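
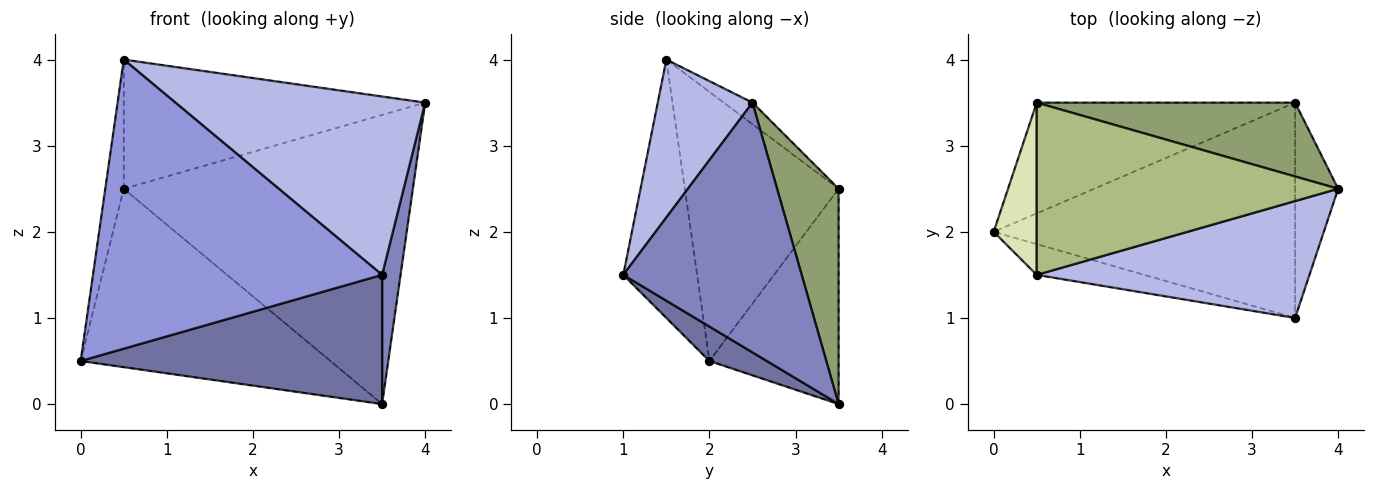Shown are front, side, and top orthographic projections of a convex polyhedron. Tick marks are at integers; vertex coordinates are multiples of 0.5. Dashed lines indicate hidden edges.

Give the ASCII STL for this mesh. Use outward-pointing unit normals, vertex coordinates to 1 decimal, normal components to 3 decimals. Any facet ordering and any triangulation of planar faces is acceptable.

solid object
 facet normal 0.098 -0.512 -0.853
  outer loop
   vertex 3.5 3.5 0.0
   vertex 3.5 1.0 1.5
   vertex 0.0 2.0 0.5
  endloop
 endfacet
 facet normal 0.980 -0.101 -0.169
  outer loop
   vertex 3.5 3.5 0.0
   vertex 4.0 2.5 3.5
   vertex 3.5 1.0 1.5
  endloop
 endfacet
 facet normal -0.246 -0.964 -0.103
  outer loop
   vertex 0.5 1.5 4.0
   vertex 0.0 2.0 0.5
   vertex 3.5 1.0 1.5
  endloop
 endfacet
 facet normal 0.302 -0.797 0.522
  outer loop
   vertex 0.5 1.5 4.0
   vertex 3.5 1.0 1.5
   vertex 4.0 2.5 3.5
  endloop
 endfacet
 facet normal 0.202 0.949 0.242
  outer loop
   vertex 0.5 3.5 2.5
   vertex 4.0 2.5 3.5
   vertex 3.5 3.5 0.0
  endloop
 endfacet
 facet normal -0.057 0.599 0.799
  outer loop
   vertex 0.5 3.5 2.5
   vertex 0.5 1.5 4.0
   vertex 4.0 2.5 3.5
  endloop
 endfacet
 facet normal -0.402 0.778 -0.483
  outer loop
   vertex 0.5 3.5 2.5
   vertex 3.5 3.5 0.0
   vertex 0.0 2.0 0.5
  endloop
 endfacet
 facet normal -0.981 0.118 0.157
  outer loop
   vertex 0.5 3.5 2.5
   vertex 0.0 2.0 0.5
   vertex 0.5 1.5 4.0
  endloop
 endfacet
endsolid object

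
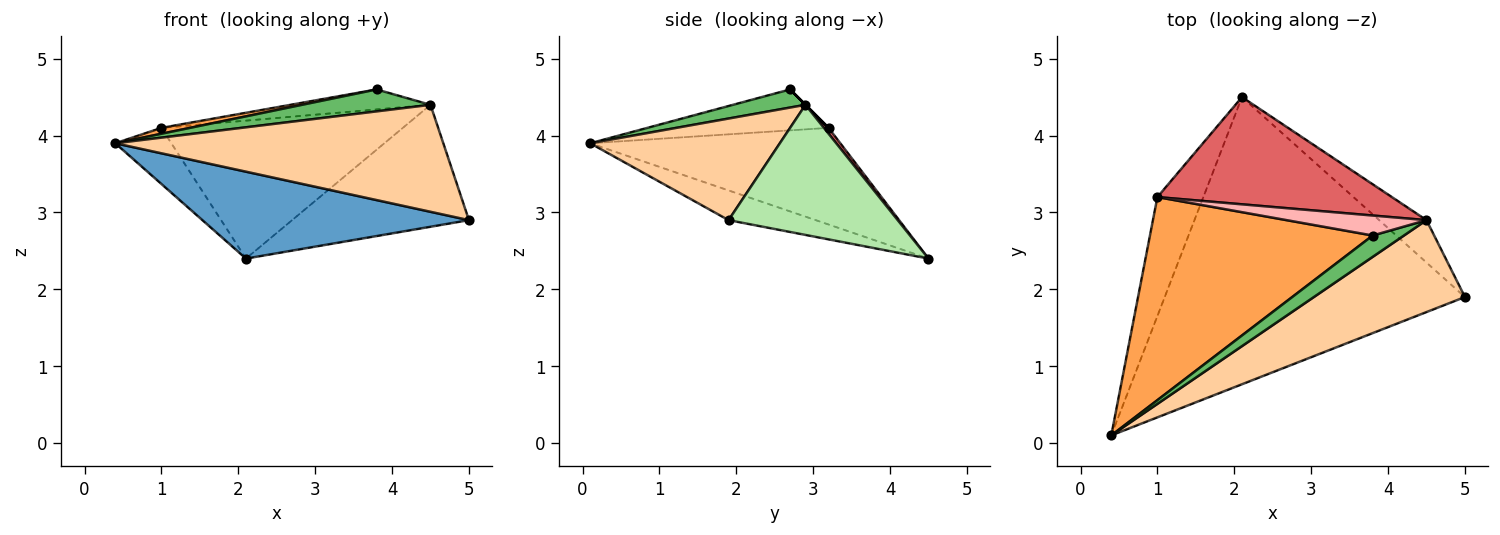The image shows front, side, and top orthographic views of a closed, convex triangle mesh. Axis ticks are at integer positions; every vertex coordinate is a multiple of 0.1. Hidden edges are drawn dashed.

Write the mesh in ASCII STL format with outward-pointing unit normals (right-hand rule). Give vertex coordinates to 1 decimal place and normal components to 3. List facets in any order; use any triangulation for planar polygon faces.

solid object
 facet normal -0.094 -0.288 -0.953
  outer loop
   vertex 2.1 4.5 2.4
   vertex 5.0 1.9 2.9
   vertex 0.4 0.1 3.9
  endloop
 endfacet
 facet normal -0.885 0.198 -0.421
  outer loop
   vertex 1.0 3.2 4.1
   vertex 2.1 4.5 2.4
   vertex 0.4 0.1 3.9
  endloop
 endfacet
 facet normal -0.181 -0.028 0.983
  outer loop
   vertex 1.0 3.2 4.1
   vertex 0.4 0.1 3.9
   vertex 3.8 2.7 4.6
  endloop
 endfacet
 facet normal 0.402 -0.695 0.597
  outer loop
   vertex 4.5 2.9 4.4
   vertex 0.4 0.1 3.9
   vertex 5.0 1.9 2.9
  endloop
 endfacet
 facet normal 0.375 -0.664 0.647
  outer loop
   vertex 4.5 2.9 4.4
   vertex 3.8 2.7 4.6
   vertex 0.4 0.1 3.9
  endloop
 endfacet
 facet normal 0.670 0.701 -0.244
  outer loop
   vertex 4.5 2.9 4.4
   vertex 5.0 1.9 2.9
   vertex 2.1 4.5 2.4
  endloop
 endfacet
 facet normal 0.015 0.790 0.614
  outer loop
   vertex 4.5 2.9 4.4
   vertex 2.1 4.5 2.4
   vertex 1.0 3.2 4.1
  endloop
 endfacet
 facet normal 0.000 0.707 0.707
  outer loop
   vertex 4.5 2.9 4.4
   vertex 1.0 3.2 4.1
   vertex 3.8 2.7 4.6
  endloop
 endfacet
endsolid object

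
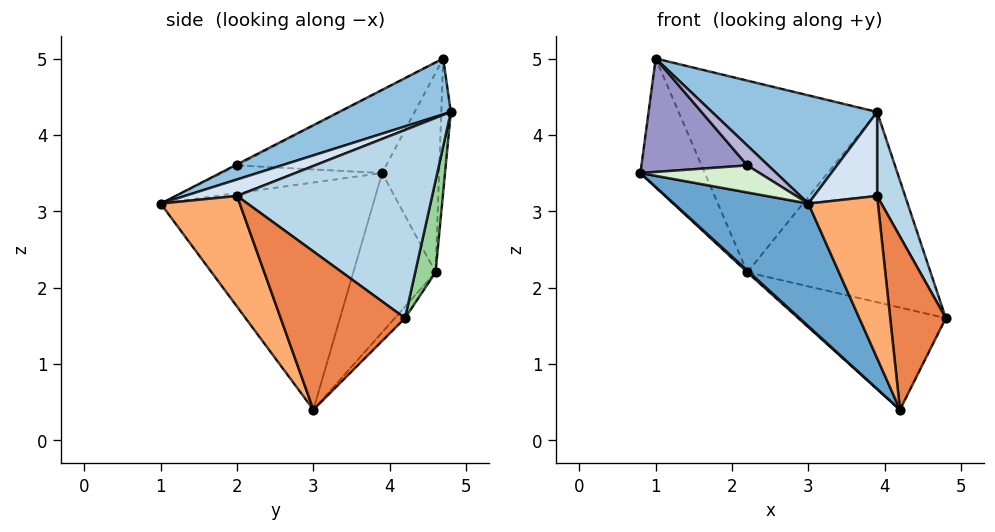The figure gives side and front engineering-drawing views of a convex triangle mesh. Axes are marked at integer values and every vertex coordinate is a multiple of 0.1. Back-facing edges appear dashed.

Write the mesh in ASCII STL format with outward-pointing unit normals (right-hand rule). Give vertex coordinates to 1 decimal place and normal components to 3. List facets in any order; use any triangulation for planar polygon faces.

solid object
 facet normal -0.669 -0.423 -0.611
  outer loop
   vertex 4.2 3.0 0.4
   vertex 3.0 1.0 3.1
   vertex 0.8 3.9 3.5
  endloop
 endfacet
 facet normal 0.232 -0.342 0.911
  outer loop
   vertex 1.0 4.7 5.0
   vertex 3.0 1.0 3.1
   vertex 3.9 4.8 4.3
  endloop
 endfacet
 facet normal 0.931 -0.134 0.340
  outer loop
   vertex 3.9 2.0 3.2
   vertex 4.8 4.2 1.6
   vertex 3.9 4.8 4.3
  endloop
 endfacet
 facet normal 0.290 -0.350 0.891
  outer loop
   vertex 3.9 2.0 3.2
   vertex 3.9 4.8 4.3
   vertex 3.0 1.0 3.1
  endloop
 endfacet
 facet normal 0.912 -0.408 -0.048
  outer loop
   vertex 3.9 2.0 3.2
   vertex 4.2 3.0 0.4
   vertex 4.8 4.2 1.6
  endloop
 endfacet
 facet normal 0.742 -0.653 -0.154
  outer loop
   vertex 3.9 2.0 3.2
   vertex 3.0 1.0 3.1
   vertex 4.2 3.0 0.4
  endloop
 endfacet
 facet normal -0.676 -0.016 -0.737
  outer loop
   vertex 2.2 4.6 2.2
   vertex 4.2 3.0 0.4
   vertex 0.8 3.9 3.5
  endloop
 endfacet
 facet normal -0.050 0.719 -0.694
  outer loop
   vertex 2.2 4.6 2.2
   vertex 4.8 4.2 1.6
   vertex 4.2 3.0 0.4
  endloop
 endfacet
 facet normal -0.633 0.715 -0.297
  outer loop
   vertex 2.2 4.6 2.2
   vertex 0.8 3.9 3.5
   vertex 1.0 4.7 5.0
  endloop
 endfacet
 facet normal 0.109 0.977 -0.181
  outer loop
   vertex 2.2 4.6 2.2
   vertex 3.9 4.8 4.3
   vertex 4.8 4.2 1.6
  endloop
 endfacet
 facet normal -0.048 0.997 -0.056
  outer loop
   vertex 2.2 4.6 2.2
   vertex 1.0 4.7 5.0
   vertex 3.9 4.8 4.3
  endloop
 endfacet
 facet normal -0.799 -0.594 -0.091
  outer loop
   vertex 2.2 2.0 3.6
   vertex 0.8 3.9 3.5
   vertex 3.0 1.0 3.1
  endloop
 endfacet
 facet normal -0.752 -0.534 0.385
  outer loop
   vertex 2.2 2.0 3.6
   vertex 1.0 4.7 5.0
   vertex 0.8 3.9 3.5
  endloop
 endfacet
 facet normal -0.046 -0.476 0.878
  outer loop
   vertex 2.2 2.0 3.6
   vertex 3.0 1.0 3.1
   vertex 1.0 4.7 5.0
  endloop
 endfacet
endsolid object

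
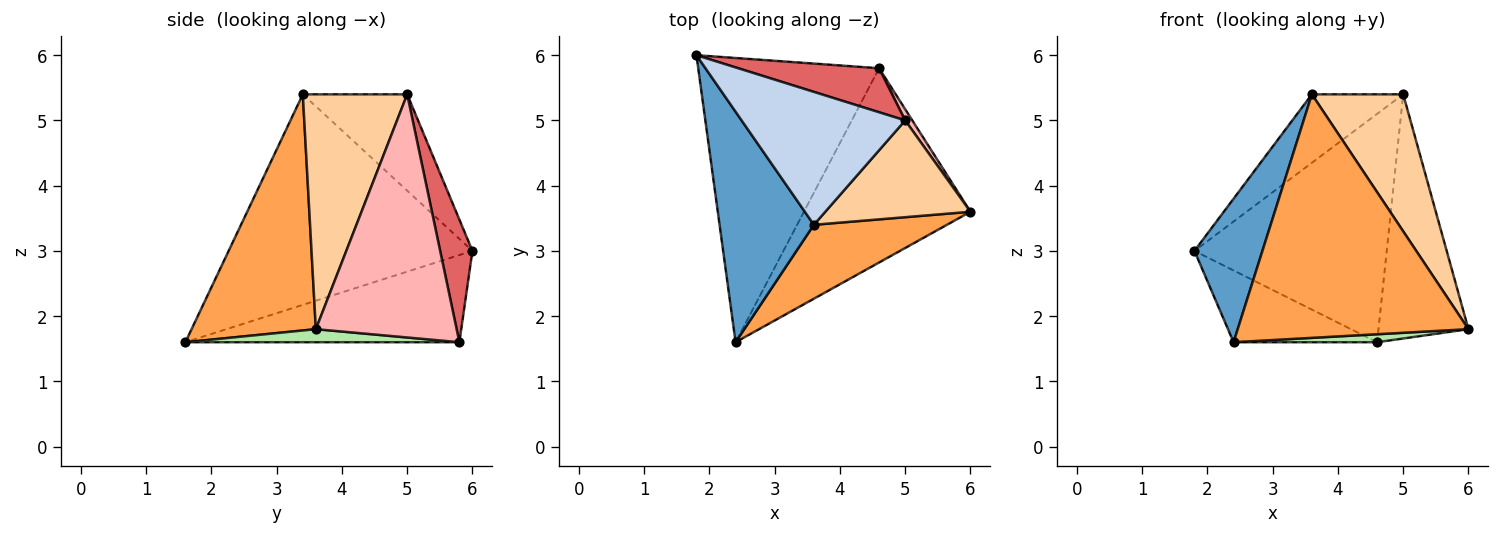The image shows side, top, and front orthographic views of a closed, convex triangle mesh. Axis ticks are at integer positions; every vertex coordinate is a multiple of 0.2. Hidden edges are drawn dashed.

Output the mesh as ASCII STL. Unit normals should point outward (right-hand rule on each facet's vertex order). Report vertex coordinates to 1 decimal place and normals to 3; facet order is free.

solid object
 facet normal -0.884 -0.247 0.396
  outer loop
   vertex 3.6 3.4 5.4
   vertex 1.8 6.0 3.0
   vertex 2.4 1.6 1.6
  endloop
 endfacet
 facet normal -0.464 0.406 0.788
  outer loop
   vertex 3.6 3.4 5.4
   vertex 5.0 5.0 5.4
   vertex 1.8 6.0 3.0
  endloop
 endfacet
 facet normal 0.458 -0.851 0.258
  outer loop
   vertex 3.6 3.4 5.4
   vertex 2.4 1.6 1.6
   vertex 6.0 3.6 1.8
  endloop
 endfacet
 facet normal 0.682 -0.597 0.422
  outer loop
   vertex 3.6 3.4 5.4
   vertex 6.0 3.6 1.8
   vertex 5.0 5.0 5.4
  endloop
 endfacet
 facet normal -0.423 0.222 -0.878
  outer loop
   vertex 4.6 5.8 1.6
   vertex 2.4 1.6 1.6
   vertex 1.8 6.0 3.0
  endloop
 endfacet
 facet normal 0.078 -0.041 -0.996
  outer loop
   vertex 4.6 5.8 1.6
   vertex 6.0 3.6 1.8
   vertex 2.4 1.6 1.6
  endloop
 endfacet
 facet normal 0.163 0.969 0.187
  outer loop
   vertex 4.6 5.8 1.6
   vertex 1.8 6.0 3.0
   vertex 5.0 5.0 5.4
  endloop
 endfacet
 facet normal 0.842 0.538 0.025
  outer loop
   vertex 4.6 5.8 1.6
   vertex 5.0 5.0 5.4
   vertex 6.0 3.6 1.8
  endloop
 endfacet
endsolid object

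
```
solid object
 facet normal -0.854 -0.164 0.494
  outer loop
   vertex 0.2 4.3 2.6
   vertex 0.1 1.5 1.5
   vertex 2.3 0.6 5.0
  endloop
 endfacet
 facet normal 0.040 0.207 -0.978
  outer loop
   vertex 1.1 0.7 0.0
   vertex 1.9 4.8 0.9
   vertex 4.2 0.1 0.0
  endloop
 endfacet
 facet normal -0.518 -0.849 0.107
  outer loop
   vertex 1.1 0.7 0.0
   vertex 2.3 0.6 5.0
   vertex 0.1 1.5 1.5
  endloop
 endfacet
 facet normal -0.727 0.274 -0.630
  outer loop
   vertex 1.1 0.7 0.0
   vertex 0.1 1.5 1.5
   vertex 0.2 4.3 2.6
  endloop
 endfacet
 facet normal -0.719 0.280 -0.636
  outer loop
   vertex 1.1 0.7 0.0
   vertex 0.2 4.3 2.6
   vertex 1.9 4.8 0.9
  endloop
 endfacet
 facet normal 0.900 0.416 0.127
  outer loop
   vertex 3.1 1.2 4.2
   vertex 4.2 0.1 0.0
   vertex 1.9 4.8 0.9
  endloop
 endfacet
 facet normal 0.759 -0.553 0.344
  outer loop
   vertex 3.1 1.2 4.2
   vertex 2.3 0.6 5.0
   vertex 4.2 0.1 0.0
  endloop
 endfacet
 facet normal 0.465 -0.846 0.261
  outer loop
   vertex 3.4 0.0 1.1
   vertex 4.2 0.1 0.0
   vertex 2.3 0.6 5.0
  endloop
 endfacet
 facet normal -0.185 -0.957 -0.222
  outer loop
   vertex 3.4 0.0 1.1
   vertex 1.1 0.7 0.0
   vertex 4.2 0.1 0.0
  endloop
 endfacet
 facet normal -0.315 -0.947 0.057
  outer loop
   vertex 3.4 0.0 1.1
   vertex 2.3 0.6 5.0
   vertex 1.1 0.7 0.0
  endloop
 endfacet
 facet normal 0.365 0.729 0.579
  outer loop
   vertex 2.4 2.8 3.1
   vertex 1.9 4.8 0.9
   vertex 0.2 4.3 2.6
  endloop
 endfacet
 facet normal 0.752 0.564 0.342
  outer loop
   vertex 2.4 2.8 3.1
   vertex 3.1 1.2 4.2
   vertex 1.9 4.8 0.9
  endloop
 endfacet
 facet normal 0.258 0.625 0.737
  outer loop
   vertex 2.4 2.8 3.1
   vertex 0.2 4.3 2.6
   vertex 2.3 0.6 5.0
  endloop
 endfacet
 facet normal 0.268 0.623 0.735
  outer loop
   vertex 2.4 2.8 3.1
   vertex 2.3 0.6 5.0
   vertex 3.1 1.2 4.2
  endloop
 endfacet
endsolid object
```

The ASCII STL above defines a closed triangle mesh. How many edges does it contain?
21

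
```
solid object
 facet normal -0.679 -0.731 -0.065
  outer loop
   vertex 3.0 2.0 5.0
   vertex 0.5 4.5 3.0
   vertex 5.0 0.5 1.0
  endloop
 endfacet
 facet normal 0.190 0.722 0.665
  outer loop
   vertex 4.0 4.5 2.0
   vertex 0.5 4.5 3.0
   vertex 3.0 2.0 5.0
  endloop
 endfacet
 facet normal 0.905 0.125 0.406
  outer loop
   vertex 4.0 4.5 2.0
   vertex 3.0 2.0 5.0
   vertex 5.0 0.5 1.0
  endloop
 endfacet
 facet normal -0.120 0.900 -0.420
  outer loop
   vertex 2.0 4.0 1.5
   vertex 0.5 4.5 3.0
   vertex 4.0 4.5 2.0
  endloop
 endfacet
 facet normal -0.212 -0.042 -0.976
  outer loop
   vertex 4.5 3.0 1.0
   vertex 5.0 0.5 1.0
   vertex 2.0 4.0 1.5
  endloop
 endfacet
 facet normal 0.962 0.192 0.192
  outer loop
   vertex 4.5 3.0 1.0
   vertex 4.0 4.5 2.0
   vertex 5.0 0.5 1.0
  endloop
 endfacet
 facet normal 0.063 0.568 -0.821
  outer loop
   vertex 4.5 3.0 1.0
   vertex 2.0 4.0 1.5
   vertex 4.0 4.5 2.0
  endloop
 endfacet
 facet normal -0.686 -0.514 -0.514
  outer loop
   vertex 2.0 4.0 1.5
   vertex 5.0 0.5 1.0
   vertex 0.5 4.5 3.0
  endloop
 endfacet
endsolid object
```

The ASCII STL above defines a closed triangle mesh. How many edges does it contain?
12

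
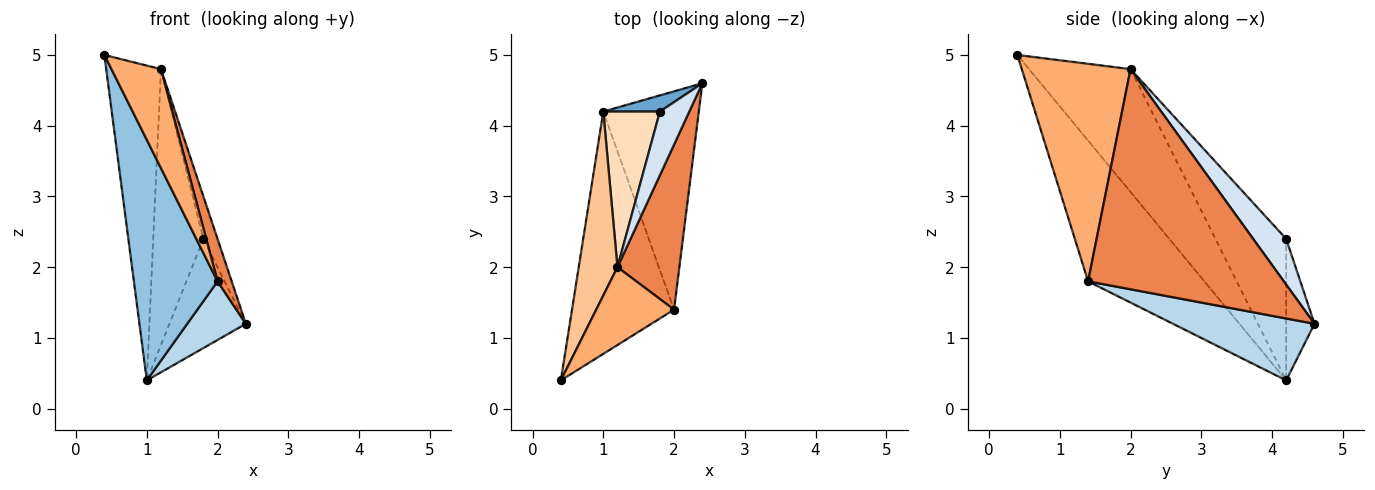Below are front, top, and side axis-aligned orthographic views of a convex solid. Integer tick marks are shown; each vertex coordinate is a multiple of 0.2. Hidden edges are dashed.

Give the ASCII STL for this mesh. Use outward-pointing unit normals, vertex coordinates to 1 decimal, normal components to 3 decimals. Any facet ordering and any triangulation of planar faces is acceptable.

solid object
 facet normal -0.344 0.929 0.138
  outer loop
   vertex 1.8 4.2 2.4
   vertex 2.4 4.6 1.2
   vertex 1.0 4.2 0.4
  endloop
 endfacet
 facet normal -0.700 -0.503 -0.507
  outer loop
   vertex 2.0 1.4 1.8
   vertex 0.4 0.4 5.0
   vertex 1.0 4.2 0.4
  endloop
 endfacet
 facet normal 0.531 -0.220 -0.819
  outer loop
   vertex 2.0 1.4 1.8
   vertex 1.0 4.2 0.4
   vertex 2.4 4.6 1.2
  endloop
 endfacet
 facet normal 0.791 0.339 0.509
  outer loop
   vertex 1.2 2.0 4.8
   vertex 2.4 4.6 1.2
   vertex 1.8 4.2 2.4
  endloop
 endfacet
 facet normal 0.960 -0.069 0.270
  outer loop
   vertex 1.2 2.0 4.8
   vertex 2.0 1.4 1.8
   vertex 2.4 4.6 1.2
  endloop
 endfacet
 facet normal 0.865 -0.394 0.310
  outer loop
   vertex 1.2 2.0 4.8
   vertex 0.4 0.4 5.0
   vertex 2.0 1.4 1.8
  endloop
 endfacet
 facet normal -0.848 0.457 0.267
  outer loop
   vertex 1.2 2.0 4.8
   vertex 1.0 4.2 0.4
   vertex 0.4 0.4 5.0
  endloop
 endfacet
 facet normal -0.775 0.550 0.310
  outer loop
   vertex 1.2 2.0 4.8
   vertex 1.8 4.2 2.4
   vertex 1.0 4.2 0.4
  endloop
 endfacet
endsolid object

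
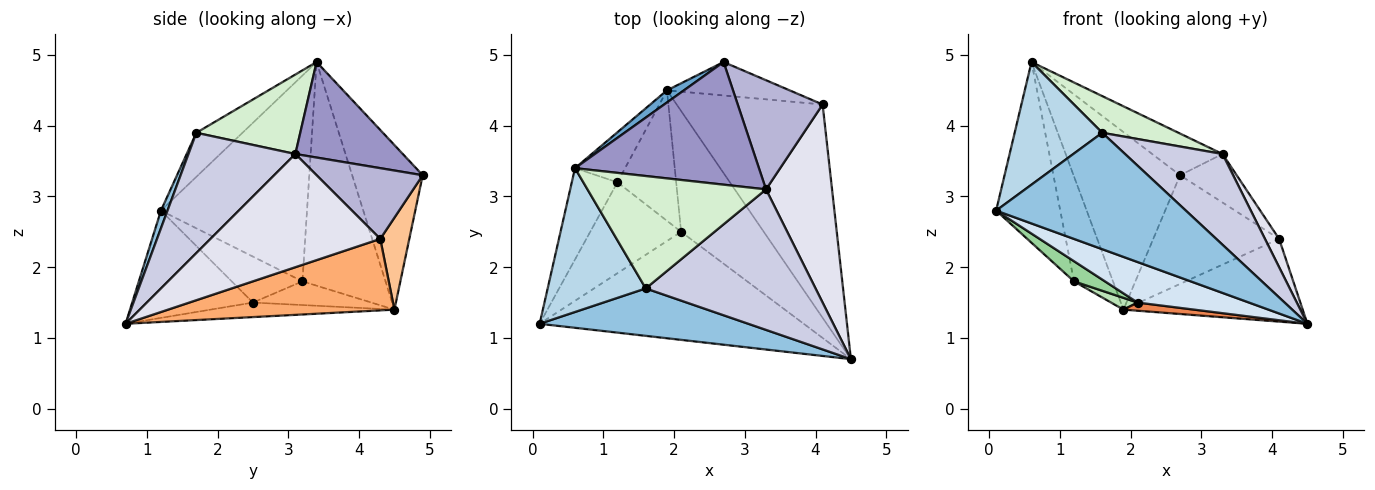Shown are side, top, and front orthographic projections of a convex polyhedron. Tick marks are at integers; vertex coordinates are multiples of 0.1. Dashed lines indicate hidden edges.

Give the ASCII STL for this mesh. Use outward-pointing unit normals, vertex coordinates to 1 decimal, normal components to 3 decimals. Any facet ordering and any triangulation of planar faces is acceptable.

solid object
 facet normal -0.551 0.832 0.057
  outer loop
   vertex 1.9 4.5 1.4
   vertex 0.6 3.4 4.9
   vertex 2.7 4.9 3.3
  endloop
 endfacet
 facet normal 0.032 -0.926 0.377
  outer loop
   vertex 1.6 1.7 3.9
   vertex 0.1 1.2 2.8
   vertex 4.5 0.7 1.2
  endloop
 endfacet
 facet normal -0.323 -0.614 0.720
  outer loop
   vertex 1.6 1.7 3.9
   vertex 0.6 3.4 4.9
   vertex 0.1 1.2 2.8
  endloop
 endfacet
 facet normal -0.356 -0.328 -0.875
  outer loop
   vertex 2.1 2.5 1.5
   vertex 4.5 0.7 1.2
   vertex 0.1 1.2 2.8
  endloop
 endfacet
 facet normal -0.173 -0.066 -0.983
  outer loop
   vertex 2.1 2.5 1.5
   vertex 1.9 4.5 1.4
   vertex 4.5 0.7 1.2
  endloop
 endfacet
 facet normal 0.415 0.329 -0.848
  outer loop
   vertex 4.1 4.3 2.4
   vertex 4.5 0.7 1.2
   vertex 1.9 4.5 1.4
  endloop
 endfacet
 facet normal 0.215 0.933 -0.287
  outer loop
   vertex 4.1 4.3 2.4
   vertex 1.9 4.5 1.4
   vertex 2.7 4.9 3.3
  endloop
 endfacet
 facet normal -0.897 0.394 -0.199
  outer loop
   vertex 1.2 3.2 1.8
   vertex 0.1 1.2 2.8
   vertex 0.6 3.4 4.9
  endloop
 endfacet
 facet normal -0.887 0.417 -0.199
  outer loop
   vertex 1.2 3.2 1.8
   vertex 0.6 3.4 4.9
   vertex 1.9 4.5 1.4
  endloop
 endfacet
 facet normal -0.443 -0.194 -0.875
  outer loop
   vertex 1.2 3.2 1.8
   vertex 2.1 2.5 1.5
   vertex 0.1 1.2 2.8
  endloop
 endfacet
 facet normal -0.373 -0.084 -0.924
  outer loop
   vertex 1.2 3.2 1.8
   vertex 1.9 4.5 1.4
   vertex 2.1 2.5 1.5
  endloop
 endfacet
 facet normal 0.390 -0.286 0.875
  outer loop
   vertex 3.3 3.1 3.6
   vertex 0.6 3.4 4.9
   vertex 1.6 1.7 3.9
  endloop
 endfacet
 facet normal 0.441 0.289 0.850
  outer loop
   vertex 3.3 3.1 3.6
   vertex 2.7 4.9 3.3
   vertex 0.6 3.4 4.9
  endloop
 endfacet
 facet normal 0.606 0.323 0.727
  outer loop
   vertex 3.3 3.1 3.6
   vertex 4.1 4.3 2.4
   vertex 2.7 4.9 3.3
  endloop
 endfacet
 facet normal 0.511 -0.466 0.722
  outer loop
   vertex 3.3 3.1 3.6
   vertex 1.6 1.7 3.9
   vertex 4.5 0.7 1.2
  endloop
 endfacet
 facet normal 0.862 -0.072 0.503
  outer loop
   vertex 3.3 3.1 3.6
   vertex 4.5 0.7 1.2
   vertex 4.1 4.3 2.4
  endloop
 endfacet
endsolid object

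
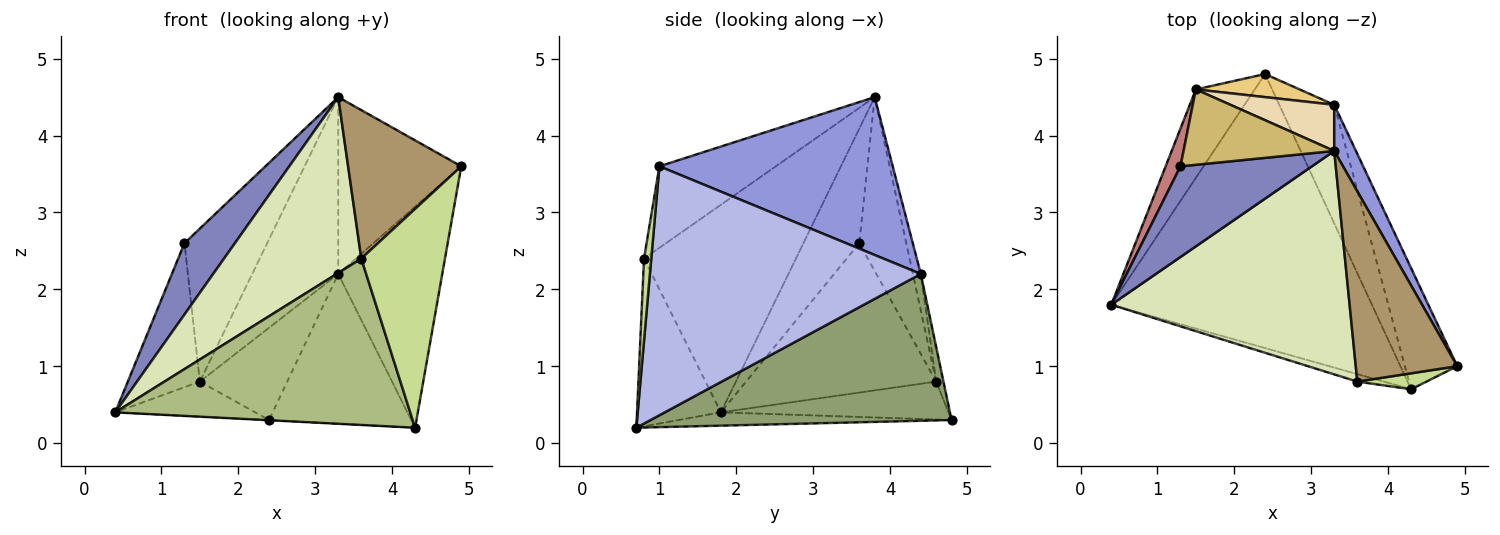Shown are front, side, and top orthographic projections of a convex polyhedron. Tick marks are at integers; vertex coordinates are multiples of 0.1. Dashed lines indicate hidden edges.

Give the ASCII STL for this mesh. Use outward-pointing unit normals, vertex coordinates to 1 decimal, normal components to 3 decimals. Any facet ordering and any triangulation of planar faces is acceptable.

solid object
 facet normal -0.051 0.001 -0.999
  outer loop
   vertex 4.3 0.7 0.2
   vertex 0.4 1.8 0.4
   vertex 2.4 4.8 0.3
  endloop
 endfacet
 facet normal -0.565 -0.510 0.648
  outer loop
   vertex 1.3 3.6 2.6
   vertex 0.4 1.8 0.4
   vertex 3.3 3.8 4.5
  endloop
 endfacet
 facet normal 0.878 0.463 0.121
  outer loop
   vertex 3.3 4.4 2.2
   vertex 3.3 3.8 4.5
   vertex 4.9 1.0 3.6
  endloop
 endfacet
 facet normal 0.916 0.352 -0.193
  outer loop
   vertex 3.3 4.4 2.2
   vertex 4.9 1.0 3.6
   vertex 4.3 0.7 0.2
  endloop
 endfacet
 facet normal 0.856 0.405 -0.320
  outer loop
   vertex 3.3 4.4 2.2
   vertex 4.3 0.7 0.2
   vertex 2.4 4.8 0.3
  endloop
 endfacet
 facet normal -0.273 -0.961 -0.043
  outer loop
   vertex 3.6 0.8 2.4
   vertex 0.4 1.8 0.4
   vertex 4.3 0.7 0.2
  endloop
 endfacet
 facet normal 0.086 -0.994 0.073
  outer loop
   vertex 3.6 0.8 2.4
   vertex 4.3 0.7 0.2
   vertex 4.9 1.0 3.6
  endloop
 endfacet
 facet normal -0.565 -0.510 0.648
  outer loop
   vertex 3.6 0.8 2.4
   vertex 3.3 3.8 4.5
   vertex 0.4 1.8 0.4
  endloop
 endfacet
 facet normal -0.535 -0.520 0.666
  outer loop
   vertex 3.6 0.8 2.4
   vertex 4.9 1.0 3.6
   vertex 3.3 3.8 4.5
  endloop
 endfacet
 facet normal -0.454 0.799 0.394
  outer loop
   vertex 1.5 4.6 0.8
   vertex 1.3 3.6 2.6
   vertex 3.3 3.8 4.5
  endloop
 endfacet
 facet normal -0.081 0.967 0.242
  outer loop
   vertex 1.5 4.6 0.8
   vertex 3.3 4.4 2.2
   vertex 2.4 4.8 0.3
  endloop
 endfacet
 facet normal -0.088 0.964 0.251
  outer loop
   vertex 1.5 4.6 0.8
   vertex 3.3 3.8 4.5
   vertex 3.3 4.4 2.2
  endloop
 endfacet
 facet normal -0.513 0.316 -0.798
  outer loop
   vertex 1.5 4.6 0.8
   vertex 2.4 4.8 0.3
   vertex 0.4 1.8 0.4
  endloop
 endfacet
 facet normal -0.931 0.353 0.092
  outer loop
   vertex 1.5 4.6 0.8
   vertex 0.4 1.8 0.4
   vertex 1.3 3.6 2.6
  endloop
 endfacet
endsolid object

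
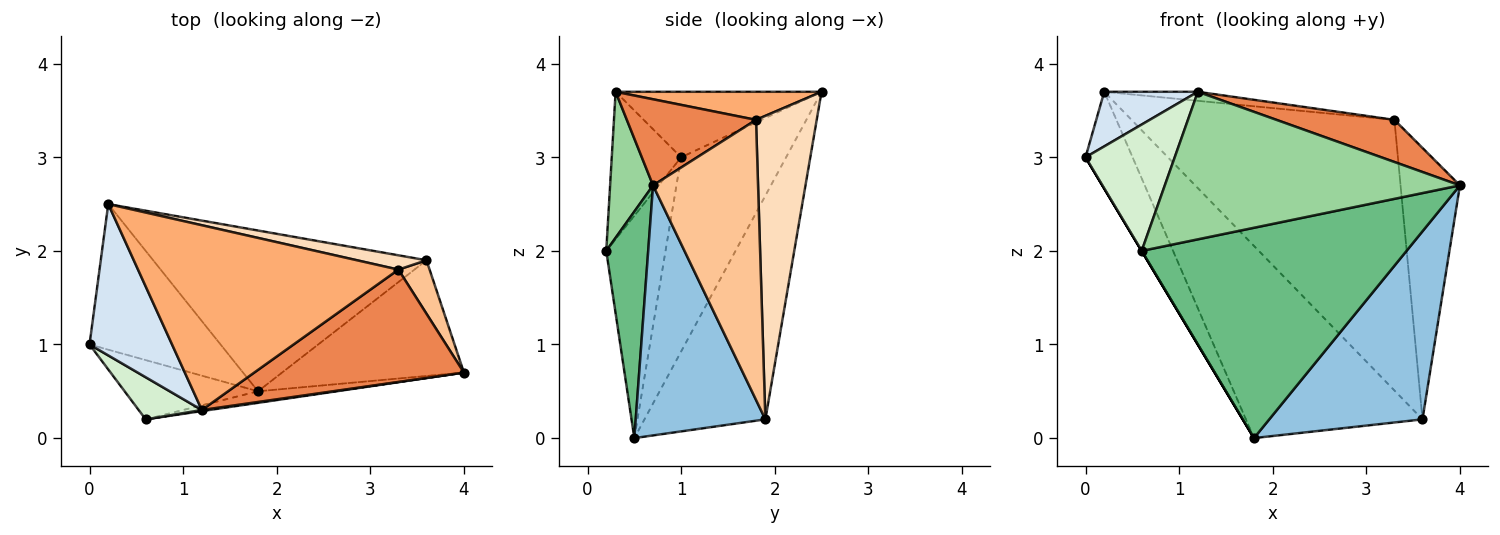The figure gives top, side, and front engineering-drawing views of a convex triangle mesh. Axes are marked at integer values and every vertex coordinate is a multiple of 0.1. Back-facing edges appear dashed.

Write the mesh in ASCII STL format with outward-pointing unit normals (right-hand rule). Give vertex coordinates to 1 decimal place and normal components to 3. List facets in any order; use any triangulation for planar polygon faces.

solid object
 facet normal -0.777 0.348 -0.524
  outer loop
   vertex 1.8 0.5 0.0
   vertex 0.0 1.0 3.0
   vertex 0.2 2.5 3.7
  endloop
 endfacet
 facet normal 0.585 -0.691 -0.425
  outer loop
   vertex 3.6 1.9 0.2
   vertex 4.0 0.7 2.7
   vertex 1.8 0.5 0.0
  endloop
 endfacet
 facet normal -0.465 0.679 -0.568
  outer loop
   vertex 3.6 1.9 0.2
   vertex 1.8 0.5 0.0
   vertex 0.2 2.5 3.7
  endloop
 endfacet
 facet normal -0.598 -0.272 0.754
  outer loop
   vertex 1.2 0.3 3.7
   vertex 0.2 2.5 3.7
   vertex 0.0 1.0 3.0
  endloop
 endfacet
 facet normal 0.359 -0.328 0.874
  outer loop
   vertex 3.3 1.8 3.4
   vertex 1.2 0.3 3.7
   vertex 4.0 0.7 2.7
  endloop
 endfacet
 facet normal 0.107 0.049 0.993
  outer loop
   vertex 3.3 1.8 3.4
   vertex 0.2 2.5 3.7
   vertex 1.2 0.3 3.7
  endloop
 endfacet
 facet normal 0.866 0.490 0.097
  outer loop
   vertex 3.3 1.8 3.4
   vertex 4.0 0.7 2.7
   vertex 3.6 1.9 0.2
  endloop
 endfacet
 facet normal 0.225 0.973 0.051
  outer loop
   vertex 3.3 1.8 3.4
   vertex 3.6 1.9 0.2
   vertex 0.2 2.5 3.7
  endloop
 endfacet
 facet normal 0.156 -0.986 -0.054
  outer loop
   vertex 0.6 0.2 2.0
   vertex 1.8 0.5 0.0
   vertex 4.0 0.7 2.7
  endloop
 endfacet
 facet normal 0.144 -0.990 0.007
  outer loop
   vertex 0.6 0.2 2.0
   vertex 4.0 0.7 2.7
   vertex 1.2 0.3 3.7
  endloop
 endfacet
 facet normal -0.857 0.000 -0.514
  outer loop
   vertex 0.6 0.2 2.0
   vertex 0.0 1.0 3.0
   vertex 1.8 0.5 0.0
  endloop
 endfacet
 facet normal -0.594 -0.763 0.254
  outer loop
   vertex 0.6 0.2 2.0
   vertex 1.2 0.3 3.7
   vertex 0.0 1.0 3.0
  endloop
 endfacet
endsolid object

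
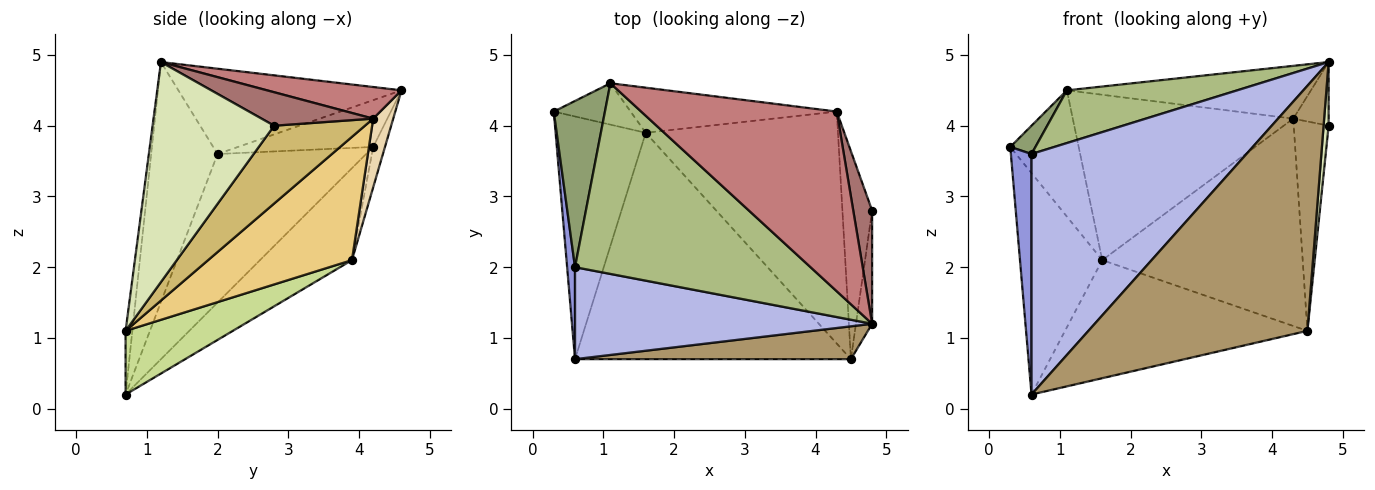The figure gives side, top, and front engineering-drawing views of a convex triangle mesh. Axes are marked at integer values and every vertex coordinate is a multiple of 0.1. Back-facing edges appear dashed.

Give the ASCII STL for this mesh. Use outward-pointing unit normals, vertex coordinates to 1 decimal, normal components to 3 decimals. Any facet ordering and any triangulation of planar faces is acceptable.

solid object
 facet normal -0.602 0.538 -0.590
  outer loop
   vertex 1.6 3.9 2.1
   vertex 0.6 0.7 0.2
   vertex 0.3 4.2 3.7
  endloop
 endfacet
 facet normal -0.162 0.938 -0.307
  outer loop
   vertex 1.1 4.6 4.5
   vertex 1.6 3.9 2.1
   vertex 0.3 4.2 3.7
  endloop
 endfacet
 facet normal -0.989 -0.137 0.052
  outer loop
   vertex 0.6 2.0 3.6
   vertex 0.3 4.2 3.7
   vertex 0.6 0.7 0.2
  endloop
 endfacet
 facet normal -0.277 -0.897 0.343
  outer loop
   vertex 0.6 2.0 3.6
   vertex 0.6 0.7 0.2
   vertex 4.8 1.2 4.9
  endloop
 endfacet
 facet normal -0.670 -0.125 0.732
  outer loop
   vertex 0.6 2.0 3.6
   vertex 1.1 4.6 4.5
   vertex 0.3 4.2 3.7
  endloop
 endfacet
 facet normal -0.330 -0.252 0.910
  outer loop
   vertex 0.6 2.0 3.6
   vertex 4.8 1.2 4.9
   vertex 1.1 4.6 4.5
  endloop
 endfacet
 facet normal 0.200 0.453 -0.869
  outer loop
   vertex 4.5 0.7 1.1
   vertex 0.6 0.7 0.2
   vertex 1.6 3.9 2.1
  endloop
 endfacet
 facet normal 0.996 -0.041 -0.073
  outer loop
   vertex 4.5 0.7 1.1
   vertex 4.8 2.8 4.0
   vertex 4.8 1.2 4.9
  endloop
 endfacet
 facet normal -0.031 -0.991 0.133
  outer loop
   vertex 4.5 0.7 1.1
   vertex 4.8 1.2 4.9
   vertex 0.6 0.7 0.2
  endloop
 endfacet
 facet normal 0.879 0.338 -0.336
  outer loop
   vertex 4.3 4.2 4.1
   vertex 4.8 2.8 4.0
   vertex 4.5 0.7 1.1
  endloop
 endfacet
 facet normal 0.431 0.601 -0.673
  outer loop
   vertex 4.3 4.2 4.1
   vertex 4.5 0.7 1.1
   vertex 1.6 3.9 2.1
  endloop
 endfacet
 facet normal 0.087 0.961 -0.262
  outer loop
   vertex 4.3 4.2 4.1
   vertex 1.6 3.9 2.1
   vertex 1.1 4.6 4.5
  endloop
 endfacet
 facet normal 0.840 0.266 0.473
  outer loop
   vertex 4.3 4.2 4.1
   vertex 4.8 1.2 4.9
   vertex 4.8 2.8 4.0
  endloop
 endfacet
 facet normal 0.153 0.278 0.948
  outer loop
   vertex 4.3 4.2 4.1
   vertex 1.1 4.6 4.5
   vertex 4.8 1.2 4.9
  endloop
 endfacet
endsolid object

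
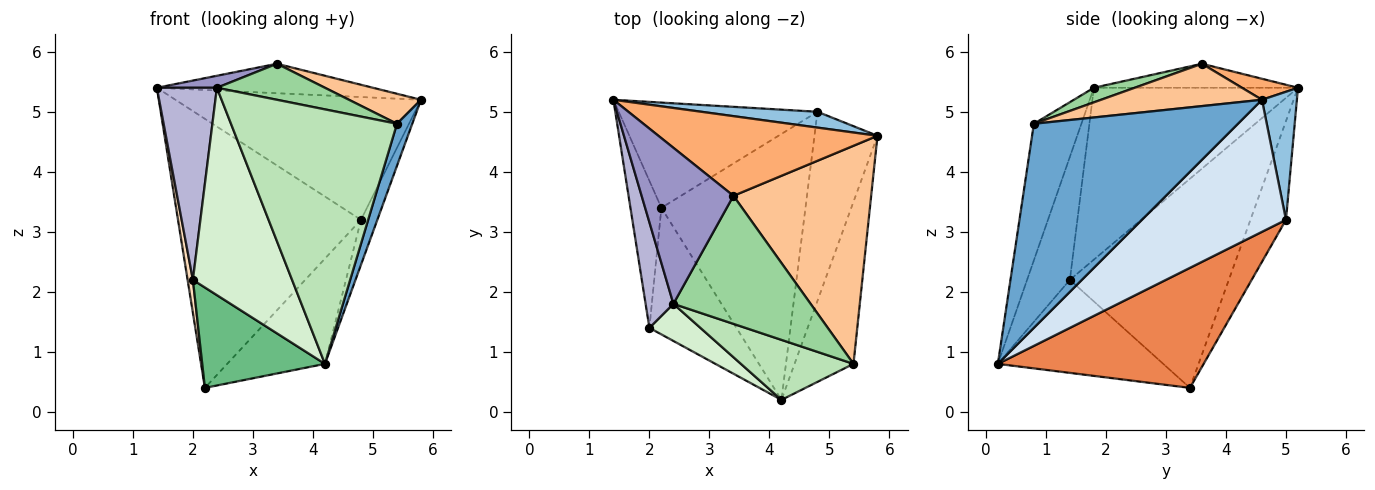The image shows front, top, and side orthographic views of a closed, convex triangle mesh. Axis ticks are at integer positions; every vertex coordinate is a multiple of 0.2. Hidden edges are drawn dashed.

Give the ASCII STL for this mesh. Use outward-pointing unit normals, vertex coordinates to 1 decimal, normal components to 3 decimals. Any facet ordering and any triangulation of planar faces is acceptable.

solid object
 facet normal 0.958 -0.072 -0.277
  outer loop
   vertex 5.4 0.8 4.8
   vertex 4.2 0.2 0.8
   vertex 5.8 4.6 5.2
  endloop
 endfacet
 facet normal 0.140 0.982 0.127
  outer loop
   vertex 4.8 5.0 3.2
   vertex 1.4 5.2 5.4
   vertex 5.8 4.6 5.2
  endloop
 endfacet
 facet normal -0.178 0.916 -0.358
  outer loop
   vertex 4.8 5.0 3.2
   vertex 2.2 3.4 0.4
   vertex 1.4 5.2 5.4
  endloop
 endfacet
 facet normal 0.898 0.102 -0.428
  outer loop
   vertex 4.8 5.0 3.2
   vertex 5.8 4.6 5.2
   vertex 4.2 0.2 0.8
  endloop
 endfacet
 facet normal 0.612 0.291 -0.735
  outer loop
   vertex 4.8 5.0 3.2
   vertex 4.2 0.2 0.8
   vertex 2.2 3.4 0.4
  endloop
 endfacet
 facet normal 0.090 0.346 0.934
  outer loop
   vertex 3.4 3.6 5.8
   vertex 5.8 4.6 5.2
   vertex 1.4 5.2 5.4
  endloop
 endfacet
 facet normal 0.291 -0.130 0.948
  outer loop
   vertex 3.4 3.6 5.8
   vertex 5.4 0.8 4.8
   vertex 5.8 4.6 5.2
  endloop
 endfacet
 facet normal -0.989 -0.033 -0.146
  outer loop
   vertex 2.0 1.4 2.2
   vertex 1.4 5.2 5.4
   vertex 2.2 3.4 0.4
  endloop
 endfacet
 facet normal -0.642 -0.476 -0.601
  outer loop
   vertex 2.0 1.4 2.2
   vertex 2.2 3.4 0.4
   vertex 4.2 0.2 0.8
  endloop
 endfacet
 facet normal 0.102 -0.269 0.958
  outer loop
   vertex 2.4 1.8 5.4
   vertex 5.4 0.8 4.8
   vertex 3.4 3.6 5.8
  endloop
 endfacet
 facet normal -0.268 -0.938 0.221
  outer loop
   vertex 2.4 1.8 5.4
   vertex 4.2 0.2 0.8
   vertex 5.4 0.8 4.8
  endloop
 endfacet
 facet normal -0.391 -0.906 0.162
  outer loop
   vertex 2.4 1.8 5.4
   vertex 2.0 1.4 2.2
   vertex 4.2 0.2 0.8
  endloop
 endfacet
 facet normal -0.252 -0.074 0.965
  outer loop
   vertex 2.4 1.8 5.4
   vertex 3.4 3.6 5.8
   vertex 1.4 5.2 5.4
  endloop
 endfacet
 facet normal -0.948 -0.279 0.153
  outer loop
   vertex 2.4 1.8 5.4
   vertex 1.4 5.2 5.4
   vertex 2.0 1.4 2.2
  endloop
 endfacet
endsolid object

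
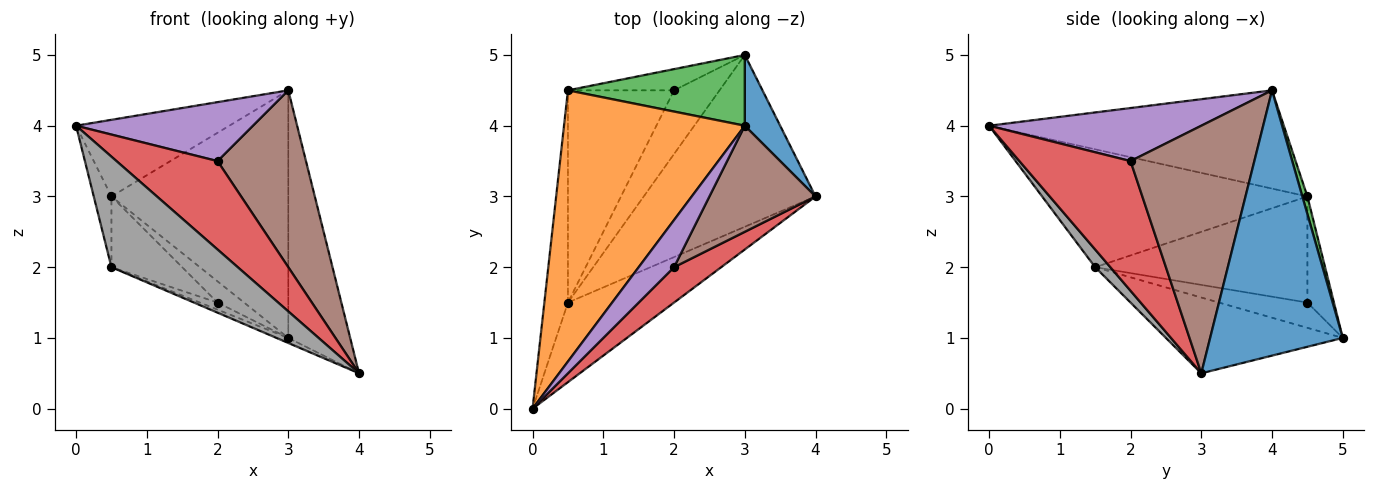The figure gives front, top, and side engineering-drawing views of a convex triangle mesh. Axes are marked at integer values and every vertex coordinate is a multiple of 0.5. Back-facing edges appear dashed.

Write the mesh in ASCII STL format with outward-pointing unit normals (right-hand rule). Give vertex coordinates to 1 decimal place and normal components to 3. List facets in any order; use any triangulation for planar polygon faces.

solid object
 facet normal 0.900 0.420 0.120
  outer loop
   vertex 3.0 4.0 4.5
   vertex 4.0 3.0 0.5
   vertex 3.0 5.0 1.0
  endloop
 endfacet
 facet normal -0.463 0.241 0.853
  outer loop
   vertex 0.5 4.5 3.0
   vertex 0.0 0.0 4.0
   vertex 3.0 4.0 4.5
  endloop
 endfacet
 facet normal 0.027 0.961 0.275
  outer loop
   vertex 0.5 4.5 3.0
   vertex 3.0 4.0 4.5
   vertex 3.0 5.0 1.0
  endloop
 endfacet
 facet normal 0.715 -0.650 0.260
  outer loop
   vertex 2.0 2.0 3.5
   vertex 0.0 0.0 4.0
   vertex 4.0 3.0 0.5
  endloop
 endfacet
 facet normal 0.684 -0.570 0.456
  outer loop
   vertex 2.0 2.0 3.5
   vertex 3.0 4.0 4.5
   vertex 0.0 0.0 4.0
  endloop
 endfacet
 facet normal 0.768 -0.549 0.329
  outer loop
   vertex 2.0 2.0 3.5
   vertex 4.0 3.0 0.5
   vertex 3.0 4.0 4.5
  endloop
 endfacet
 facet normal -0.403 0.027 -0.915
  outer loop
   vertex 0.5 1.5 2.0
   vertex 3.0 5.0 1.0
   vertex 4.0 3.0 0.5
  endloop
 endfacet
 facet normal 0.097 -0.808 -0.582
  outer loop
   vertex 0.5 1.5 2.0
   vertex 4.0 3.0 0.5
   vertex 0.0 0.0 4.0
  endloop
 endfacet
 facet normal -0.978 0.065 -0.196
  outer loop
   vertex 0.5 1.5 2.0
   vertex 0.0 0.0 4.0
   vertex 0.5 4.5 3.0
  endloop
 endfacet
 facet normal -0.577 0.577 -0.577
  outer loop
   vertex 2.0 4.5 1.5
   vertex 0.5 4.5 3.0
   vertex 3.0 5.0 1.0
  endloop
 endfacet
 facet normal -0.483 0.097 -0.870
  outer loop
   vertex 2.0 4.5 1.5
   vertex 3.0 5.0 1.0
   vertex 0.5 1.5 2.0
  endloop
 endfacet
 facet normal -0.688 0.229 -0.688
  outer loop
   vertex 2.0 4.5 1.5
   vertex 0.5 1.5 2.0
   vertex 0.5 4.5 3.0
  endloop
 endfacet
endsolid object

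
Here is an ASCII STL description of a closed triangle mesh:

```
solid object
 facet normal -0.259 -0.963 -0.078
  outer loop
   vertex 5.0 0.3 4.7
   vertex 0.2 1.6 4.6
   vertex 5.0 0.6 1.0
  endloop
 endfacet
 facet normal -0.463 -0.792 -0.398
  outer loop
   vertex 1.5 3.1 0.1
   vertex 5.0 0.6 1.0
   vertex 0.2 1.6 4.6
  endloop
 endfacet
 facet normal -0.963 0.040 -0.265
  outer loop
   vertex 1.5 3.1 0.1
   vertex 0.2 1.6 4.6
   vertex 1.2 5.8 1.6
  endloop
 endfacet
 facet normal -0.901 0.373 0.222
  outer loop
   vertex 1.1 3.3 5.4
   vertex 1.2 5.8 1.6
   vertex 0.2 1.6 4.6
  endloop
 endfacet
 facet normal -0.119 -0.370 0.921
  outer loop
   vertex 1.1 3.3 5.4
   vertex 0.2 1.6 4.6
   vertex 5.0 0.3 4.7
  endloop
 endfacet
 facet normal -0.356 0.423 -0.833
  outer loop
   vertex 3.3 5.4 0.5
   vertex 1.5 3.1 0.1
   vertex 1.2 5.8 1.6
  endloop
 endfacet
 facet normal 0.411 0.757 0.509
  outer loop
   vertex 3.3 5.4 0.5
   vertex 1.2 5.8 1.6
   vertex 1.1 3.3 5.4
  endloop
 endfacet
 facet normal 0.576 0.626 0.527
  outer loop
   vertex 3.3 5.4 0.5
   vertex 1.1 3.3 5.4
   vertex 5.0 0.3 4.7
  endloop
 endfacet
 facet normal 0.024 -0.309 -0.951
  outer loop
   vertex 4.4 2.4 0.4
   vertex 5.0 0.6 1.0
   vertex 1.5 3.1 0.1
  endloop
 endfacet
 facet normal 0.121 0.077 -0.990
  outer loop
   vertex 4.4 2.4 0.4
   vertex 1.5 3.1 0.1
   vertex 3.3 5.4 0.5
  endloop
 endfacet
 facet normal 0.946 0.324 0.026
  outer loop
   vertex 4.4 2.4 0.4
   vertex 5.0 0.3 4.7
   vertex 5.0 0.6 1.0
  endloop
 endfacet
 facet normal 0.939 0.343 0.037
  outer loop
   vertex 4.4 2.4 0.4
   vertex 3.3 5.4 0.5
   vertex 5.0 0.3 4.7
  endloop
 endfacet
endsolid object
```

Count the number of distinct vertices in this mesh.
8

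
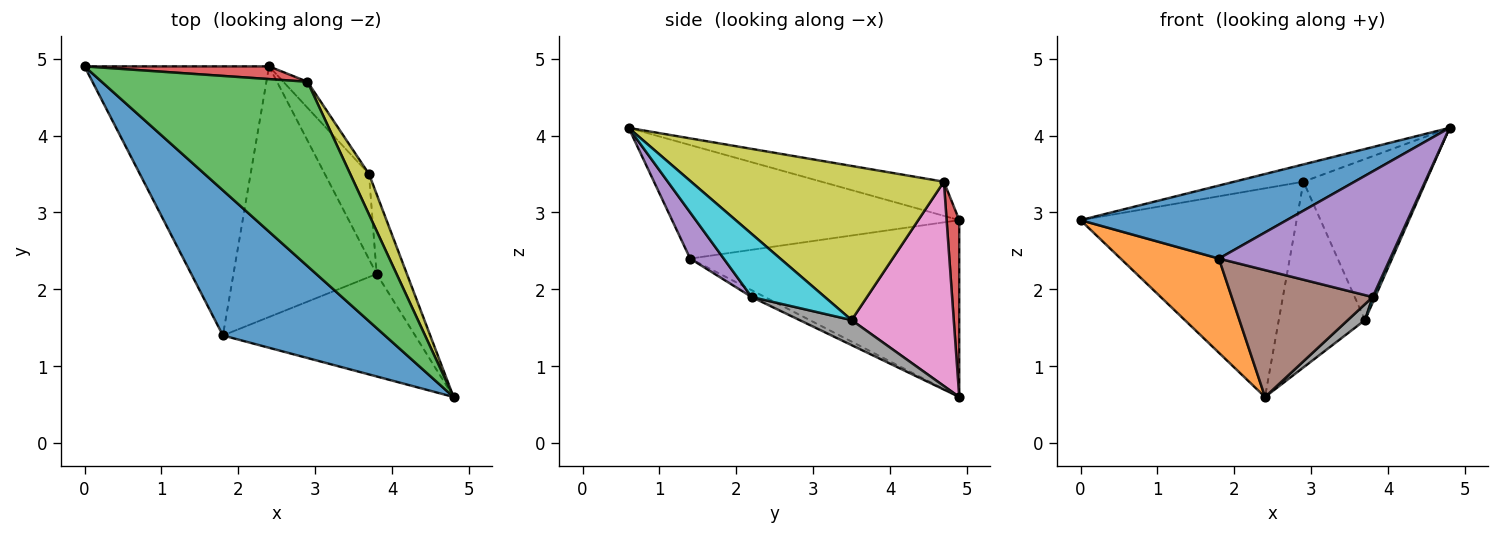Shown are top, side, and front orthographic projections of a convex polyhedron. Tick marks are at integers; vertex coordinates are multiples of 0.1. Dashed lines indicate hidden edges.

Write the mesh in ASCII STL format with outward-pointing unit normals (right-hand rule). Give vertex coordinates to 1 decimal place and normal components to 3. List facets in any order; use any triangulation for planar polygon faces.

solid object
 facet normal -0.531 -0.381 0.757
  outer loop
   vertex 1.8 1.4 2.4
   vertex 4.8 0.6 4.1
   vertex 0.0 4.9 2.9
  endloop
 endfacet
 facet normal -0.671 -0.245 -0.700
  outer loop
   vertex 1.8 1.4 2.4
   vertex 0.0 4.9 2.9
   vertex 2.4 4.9 0.6
  endloop
 endfacet
 facet normal -0.163 0.092 0.982
  outer loop
   vertex 2.9 4.7 3.4
   vertex 0.0 4.9 2.9
   vertex 4.8 0.6 4.1
  endloop
 endfacet
 facet normal 0.058 0.996 0.061
  outer loop
   vertex 2.9 4.7 3.4
   vertex 2.4 4.9 0.6
   vertex 0.0 4.9 2.9
  endloop
 endfacet
 facet normal 0.150 -0.766 -0.625
  outer loop
   vertex 3.8 2.2 1.9
   vertex 4.8 0.6 4.1
   vertex 1.8 1.4 2.4
  endloop
 endfacet
 facet normal -0.042 -0.451 -0.891
  outer loop
   vertex 3.8 2.2 1.9
   vertex 1.8 1.4 2.4
   vertex 2.4 4.9 0.6
  endloop
 endfacet
 facet normal 0.761 0.642 -0.090
  outer loop
   vertex 3.7 3.5 1.6
   vertex 2.4 4.9 0.6
   vertex 2.9 4.7 3.4
  endloop
 endfacet
 facet normal 0.487 -0.161 -0.858
  outer loop
   vertex 3.7 3.5 1.6
   vertex 3.8 2.2 1.9
   vertex 2.4 4.9 0.6
  endloop
 endfacet
 facet normal 0.895 0.433 0.109
  outer loop
   vertex 3.7 3.5 1.6
   vertex 2.9 4.7 3.4
   vertex 4.8 0.6 4.1
  endloop
 endfacet
 facet normal 0.901 -0.030 -0.432
  outer loop
   vertex 3.7 3.5 1.6
   vertex 4.8 0.6 4.1
   vertex 3.8 2.2 1.9
  endloop
 endfacet
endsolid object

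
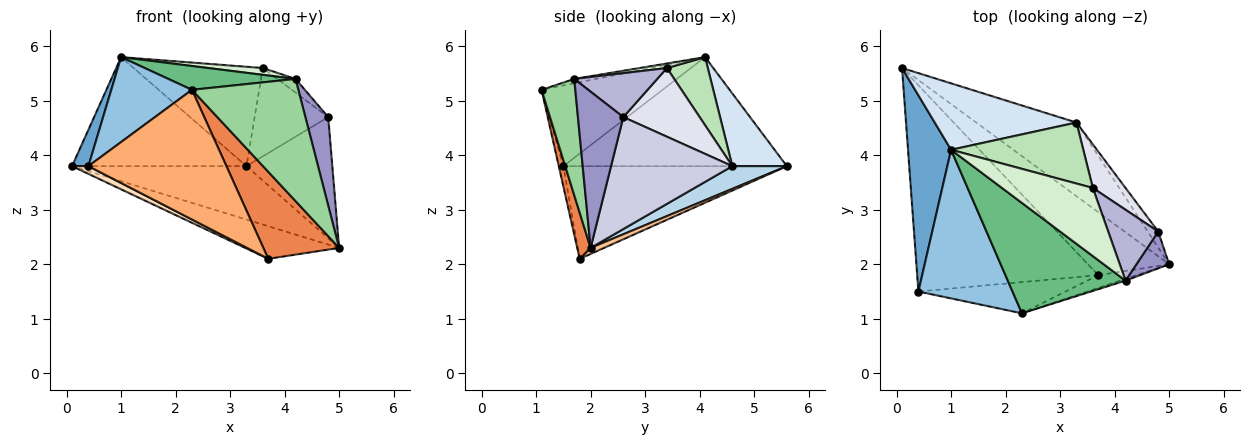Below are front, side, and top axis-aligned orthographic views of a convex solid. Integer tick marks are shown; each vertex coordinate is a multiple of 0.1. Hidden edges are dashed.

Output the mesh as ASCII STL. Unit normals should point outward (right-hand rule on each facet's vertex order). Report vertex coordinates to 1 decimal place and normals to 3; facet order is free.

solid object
 facet normal -0.928 -0.068 0.367
  outer loop
   vertex 0.4 1.5 3.8
   vertex 1.0 4.1 5.8
   vertex 0.1 5.6 3.8
  endloop
 endfacet
 facet normal -0.597 -0.398 0.697
  outer loop
   vertex 0.4 1.5 3.8
   vertex 2.3 1.1 5.2
   vertex 1.0 4.1 5.8
  endloop
 endfacet
 facet normal 0.180 0.577 -0.796
  outer loop
   vertex 3.3 4.6 3.8
   vertex 5.0 2.0 2.3
   vertex 0.1 5.6 3.8
  endloop
 endfacet
 facet normal 0.258 0.825 0.503
  outer loop
   vertex 3.3 4.6 3.8
   vertex 0.1 5.6 3.8
   vertex 1.0 4.1 5.8
  endloop
 endfacet
 facet normal 0.172 -0.975 -0.142
  outer loop
   vertex 3.7 1.8 2.1
   vertex 5.0 2.0 2.3
   vertex 2.3 1.1 5.2
  endloop
 endfacet
 facet normal -0.032 -0.972 -0.234
  outer loop
   vertex 3.7 1.8 2.1
   vertex 2.3 1.1 5.2
   vertex 0.4 1.5 3.8
  endloop
 endfacet
 facet normal 0.066 0.459 -0.886
  outer loop
   vertex 3.7 1.8 2.1
   vertex 0.1 5.6 3.8
   vertex 5.0 2.0 2.3
  endloop
 endfacet
 facet normal -0.455 -0.033 -0.890
  outer loop
   vertex 3.7 1.8 2.1
   vertex 0.4 1.5 3.8
   vertex 0.1 5.6 3.8
  endloop
 endfacet
 facet normal -0.036 -0.211 0.977
  outer loop
   vertex 4.2 1.7 5.4
   vertex 1.0 4.1 5.8
   vertex 2.3 1.1 5.2
  endloop
 endfacet
 facet normal 0.302 -0.953 -0.014
  outer loop
   vertex 4.2 1.7 5.4
   vertex 2.3 1.1 5.2
   vertex 5.0 2.0 2.3
  endloop
 endfacet
 facet normal 0.260 0.823 0.505
  outer loop
   vertex 3.6 3.4 5.6
   vertex 3.3 4.6 3.8
   vertex 1.0 4.1 5.8
  endloop
 endfacet
 facet normal 0.050 -0.099 0.994
  outer loop
   vertex 3.6 3.4 5.6
   vertex 1.0 4.1 5.8
   vertex 4.2 1.7 5.4
  endloop
 endfacet
 facet normal 0.878 -0.442 0.184
  outer loop
   vertex 4.8 2.6 4.7
   vertex 4.2 1.7 5.4
   vertex 5.0 2.0 2.3
  endloop
 endfacet
 facet normal 0.653 0.143 0.744
  outer loop
   vertex 4.8 2.6 4.7
   vertex 3.6 3.4 5.6
   vertex 4.2 1.7 5.4
  endloop
 endfacet
 facet normal 0.814 0.576 -0.076
  outer loop
   vertex 4.8 2.6 4.7
   vertex 5.0 2.0 2.3
   vertex 3.3 4.6 3.8
  endloop
 endfacet
 facet normal 0.681 0.657 0.324
  outer loop
   vertex 4.8 2.6 4.7
   vertex 3.3 4.6 3.8
   vertex 3.6 3.4 5.6
  endloop
 endfacet
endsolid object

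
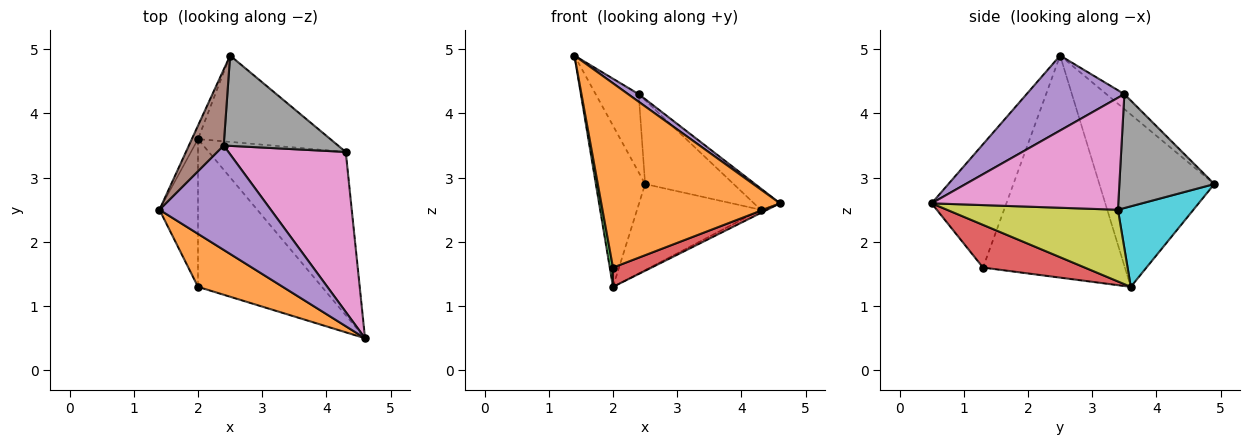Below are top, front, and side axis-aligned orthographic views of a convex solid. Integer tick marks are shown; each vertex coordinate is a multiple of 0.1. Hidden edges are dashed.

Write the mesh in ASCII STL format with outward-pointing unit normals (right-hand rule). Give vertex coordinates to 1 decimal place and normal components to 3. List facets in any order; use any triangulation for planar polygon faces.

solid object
 facet normal -0.919 0.394 -0.033
  outer loop
   vertex 2.0 3.6 1.3
   vertex 1.4 2.5 4.9
   vertex 2.5 4.9 2.9
  endloop
 endfacet
 facet normal -0.373 -0.892 0.256
  outer loop
   vertex 2.0 1.3 1.6
   vertex 4.6 0.5 2.6
   vertex 1.4 2.5 4.9
  endloop
 endfacet
 facet normal -0.985 -0.022 -0.171
  outer loop
   vertex 2.0 1.3 1.6
   vertex 1.4 2.5 4.9
   vertex 2.0 3.6 1.3
  endloop
 endfacet
 facet normal 0.323 -0.122 -0.938
  outer loop
   vertex 2.0 1.3 1.6
   vertex 2.0 3.6 1.3
   vertex 4.6 0.5 2.6
  endloop
 endfacet
 facet normal 0.557 -0.061 0.828
  outer loop
   vertex 2.4 3.5 4.3
   vertex 1.4 2.5 4.9
   vertex 4.6 0.5 2.6
  endloop
 endfacet
 facet normal -0.287 0.687 0.667
  outer loop
   vertex 2.4 3.5 4.3
   vertex 2.5 4.9 2.9
   vertex 1.4 2.5 4.9
  endloop
 endfacet
 facet normal 0.687 0.096 0.720
  outer loop
   vertex 4.3 3.4 2.5
   vertex 2.4 3.5 4.3
   vertex 4.6 0.5 2.6
  endloop
 endfacet
 facet normal 0.590 0.550 0.592
  outer loop
   vertex 4.3 3.4 2.5
   vertex 2.5 4.9 2.9
   vertex 2.4 3.5 4.3
  endloop
 endfacet
 facet normal 0.464 0.017 -0.886
  outer loop
   vertex 4.3 3.4 2.5
   vertex 4.6 0.5 2.6
   vertex 2.0 3.6 1.3
  endloop
 endfacet
 facet normal 0.396 0.648 -0.650
  outer loop
   vertex 4.3 3.4 2.5
   vertex 2.0 3.6 1.3
   vertex 2.5 4.9 2.9
  endloop
 endfacet
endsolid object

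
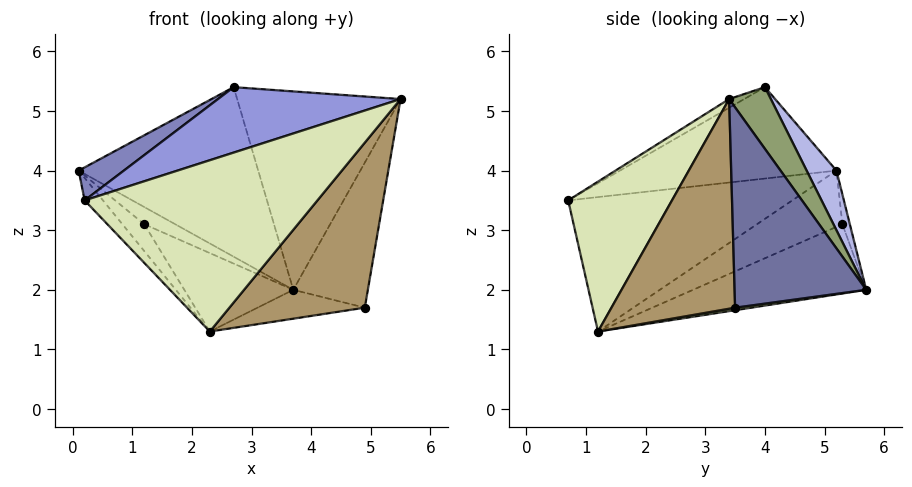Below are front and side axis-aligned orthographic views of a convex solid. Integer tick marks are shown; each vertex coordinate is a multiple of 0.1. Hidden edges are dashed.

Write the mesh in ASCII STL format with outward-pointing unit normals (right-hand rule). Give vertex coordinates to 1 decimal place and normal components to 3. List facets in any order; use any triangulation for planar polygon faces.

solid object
 facet normal 0.862 0.489 -0.134
  outer loop
   vertex 4.9 3.5 1.7
   vertex 3.7 5.7 2.0
   vertex 5.5 3.4 5.2
  endloop
 endfacet
 facet normal -0.509 -0.106 0.854
  outer loop
   vertex 2.7 4.0 5.4
   vertex 0.1 5.2 4.0
   vertex 0.2 0.7 3.5
  endloop
 endfacet
 facet normal -0.039 -0.476 0.879
  outer loop
   vertex 2.7 4.0 5.4
   vertex 0.2 0.7 3.5
   vertex 5.5 3.4 5.2
  endloop
 endfacet
 facet normal 0.144 0.868 0.476
  outer loop
   vertex 2.7 4.0 5.4
   vertex 3.7 5.7 2.0
   vertex 0.1 5.2 4.0
  endloop
 endfacet
 facet normal 0.216 0.846 0.487
  outer loop
   vertex 2.7 4.0 5.4
   vertex 5.5 3.4 5.2
   vertex 3.7 5.7 2.0
  endloop
 endfacet
 facet normal -0.729 0.060 -0.682
  outer loop
   vertex 2.3 1.2 1.3
   vertex 0.2 0.7 3.5
   vertex 0.1 5.2 4.0
  endloop
 endfacet
 facet normal 0.022 0.147 -0.989
  outer loop
   vertex 2.3 1.2 1.3
   vertex 3.7 5.7 2.0
   vertex 4.9 3.5 1.7
  endloop
 endfacet
 facet normal 0.401 -0.899 0.178
  outer loop
   vertex 2.3 1.2 1.3
   vertex 5.5 3.4 5.2
   vertex 0.2 0.7 3.5
  endloop
 endfacet
 facet normal 0.668 -0.732 -0.135
  outer loop
   vertex 2.3 1.2 1.3
   vertex 4.9 3.5 1.7
   vertex 5.5 3.4 5.2
  endloop
 endfacet
 facet normal -0.230 0.957 -0.175
  outer loop
   vertex 1.2 5.3 3.1
   vertex 0.1 5.2 4.0
   vertex 3.7 5.7 2.0
  endloop
 endfacet
 facet normal -0.634 0.162 -0.756
  outer loop
   vertex 1.2 5.3 3.1
   vertex 2.3 1.2 1.3
   vertex 0.1 5.2 4.0
  endloop
 endfacet
 facet normal -0.424 0.266 -0.866
  outer loop
   vertex 1.2 5.3 3.1
   vertex 3.7 5.7 2.0
   vertex 2.3 1.2 1.3
  endloop
 endfacet
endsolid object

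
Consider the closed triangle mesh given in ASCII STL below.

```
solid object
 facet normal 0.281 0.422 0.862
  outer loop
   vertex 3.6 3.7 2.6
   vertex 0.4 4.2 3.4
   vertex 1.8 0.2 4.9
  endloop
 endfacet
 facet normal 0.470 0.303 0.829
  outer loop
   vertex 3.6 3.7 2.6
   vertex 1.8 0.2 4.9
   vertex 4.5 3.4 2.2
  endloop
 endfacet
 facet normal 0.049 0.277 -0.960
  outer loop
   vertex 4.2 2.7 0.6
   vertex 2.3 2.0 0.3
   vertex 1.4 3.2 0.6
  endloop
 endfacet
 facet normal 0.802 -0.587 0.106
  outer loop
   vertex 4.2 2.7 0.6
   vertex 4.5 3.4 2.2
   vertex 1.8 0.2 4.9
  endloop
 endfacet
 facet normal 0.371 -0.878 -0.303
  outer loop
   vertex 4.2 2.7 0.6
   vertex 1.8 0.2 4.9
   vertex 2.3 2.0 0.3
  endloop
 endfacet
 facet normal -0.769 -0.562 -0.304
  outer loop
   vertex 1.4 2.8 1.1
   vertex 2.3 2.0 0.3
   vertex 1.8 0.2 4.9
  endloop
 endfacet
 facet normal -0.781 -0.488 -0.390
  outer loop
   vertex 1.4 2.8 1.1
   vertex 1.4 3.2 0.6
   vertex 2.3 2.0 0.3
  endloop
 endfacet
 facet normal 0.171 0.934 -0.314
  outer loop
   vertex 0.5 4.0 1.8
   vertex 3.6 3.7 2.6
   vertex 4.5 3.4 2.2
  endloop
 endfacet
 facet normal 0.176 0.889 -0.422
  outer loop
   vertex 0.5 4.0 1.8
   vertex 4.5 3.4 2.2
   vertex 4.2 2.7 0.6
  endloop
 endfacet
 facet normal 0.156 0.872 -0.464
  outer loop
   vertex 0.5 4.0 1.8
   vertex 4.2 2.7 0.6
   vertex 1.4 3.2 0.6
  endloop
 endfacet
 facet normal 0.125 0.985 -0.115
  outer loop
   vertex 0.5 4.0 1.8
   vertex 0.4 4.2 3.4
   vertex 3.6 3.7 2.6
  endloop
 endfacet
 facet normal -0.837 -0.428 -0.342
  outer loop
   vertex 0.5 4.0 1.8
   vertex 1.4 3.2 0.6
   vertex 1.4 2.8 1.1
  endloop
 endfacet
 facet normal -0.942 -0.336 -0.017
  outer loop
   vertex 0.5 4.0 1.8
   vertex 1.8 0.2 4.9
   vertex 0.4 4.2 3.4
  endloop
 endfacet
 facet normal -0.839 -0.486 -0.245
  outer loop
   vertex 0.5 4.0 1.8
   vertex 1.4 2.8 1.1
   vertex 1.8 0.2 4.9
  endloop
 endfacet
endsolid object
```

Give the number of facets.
14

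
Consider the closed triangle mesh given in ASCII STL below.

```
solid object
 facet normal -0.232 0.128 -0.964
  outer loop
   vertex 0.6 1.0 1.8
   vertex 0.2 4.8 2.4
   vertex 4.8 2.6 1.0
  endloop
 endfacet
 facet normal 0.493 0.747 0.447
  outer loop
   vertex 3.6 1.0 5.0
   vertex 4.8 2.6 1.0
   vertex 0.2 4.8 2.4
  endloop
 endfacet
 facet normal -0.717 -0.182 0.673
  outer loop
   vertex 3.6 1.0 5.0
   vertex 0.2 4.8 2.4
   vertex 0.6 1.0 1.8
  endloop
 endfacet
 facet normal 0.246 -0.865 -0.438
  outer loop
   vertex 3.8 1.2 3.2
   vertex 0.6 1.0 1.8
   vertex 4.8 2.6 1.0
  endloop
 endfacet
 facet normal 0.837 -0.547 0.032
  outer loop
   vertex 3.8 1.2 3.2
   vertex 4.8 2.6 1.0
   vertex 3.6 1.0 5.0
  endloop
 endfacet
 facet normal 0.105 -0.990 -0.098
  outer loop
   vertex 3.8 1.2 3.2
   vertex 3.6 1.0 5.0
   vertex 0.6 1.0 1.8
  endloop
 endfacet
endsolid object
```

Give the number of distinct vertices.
5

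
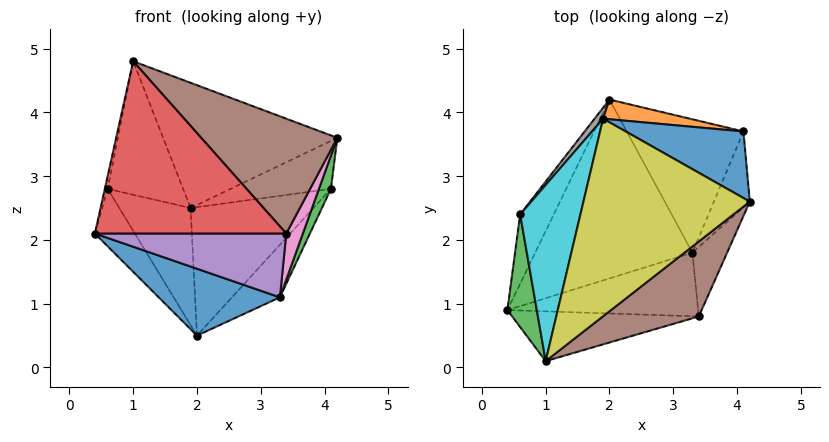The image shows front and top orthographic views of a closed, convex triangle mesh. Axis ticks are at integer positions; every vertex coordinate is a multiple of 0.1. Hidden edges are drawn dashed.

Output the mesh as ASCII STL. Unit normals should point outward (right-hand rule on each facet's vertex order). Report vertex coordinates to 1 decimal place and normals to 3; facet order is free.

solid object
 facet normal -0.210 -0.342 -0.916
  outer loop
   vertex 3.3 1.8 1.1
   vertex 0.4 0.9 2.1
   vertex 2.0 4.2 0.5
  endloop
 endfacet
 facet normal -0.902 0.276 -0.333
  outer loop
   vertex 0.6 2.4 2.8
   vertex 2.0 4.2 0.5
   vertex 0.4 0.9 2.1
  endloop
 endfacet
 facet normal -0.974 0.025 0.224
  outer loop
   vertex 0.6 2.4 2.8
   vertex 0.4 0.9 2.1
   vertex 1.0 0.1 4.8
  endloop
 endfacet
 facet normal -0.032 -0.960 -0.277
  outer loop
   vertex 3.4 0.8 2.1
   vertex 1.0 0.1 4.8
   vertex 0.4 0.9 2.1
  endloop
 endfacet
 facet normal -0.024 -0.708 -0.706
  outer loop
   vertex 3.4 0.8 2.1
   vertex 0.4 0.9 2.1
   vertex 3.3 1.8 1.1
  endloop
 endfacet
 facet normal 0.652 -0.635 0.415
  outer loop
   vertex 3.4 0.8 2.1
   vertex 4.2 2.6 3.6
   vertex 1.0 0.1 4.8
  endloop
 endfacet
 facet normal 0.942 -0.186 -0.280
  outer loop
   vertex 3.4 0.8 2.1
   vertex 3.3 1.8 1.1
   vertex 4.2 2.6 3.6
  endloop
 endfacet
 facet normal -0.748 0.661 0.062
  outer loop
   vertex 1.9 3.9 2.5
   vertex 2.0 4.2 0.5
   vertex 0.6 2.4 2.8
  endloop
 endfacet
 facet normal -0.101 0.533 0.840
  outer loop
   vertex 1.9 3.9 2.5
   vertex 1.0 0.1 4.8
   vertex 4.2 2.6 3.6
  endloop
 endfacet
 facet normal -0.456 0.537 0.709
  outer loop
   vertex 1.9 3.9 2.5
   vertex 0.6 2.4 2.8
   vertex 1.0 0.1 4.8
  endloop
 endfacet
 facet normal -0.057 0.584 0.810
  outer loop
   vertex 4.1 3.7 2.8
   vertex 1.9 3.9 2.5
   vertex 4.2 2.6 3.6
  endloop
 endfacet
 facet normal 0.069 0.986 0.151
  outer loop
   vertex 4.1 3.7 2.8
   vertex 2.0 4.2 0.5
   vertex 1.9 3.9 2.5
  endloop
 endfacet
 facet normal 0.945 -0.131 -0.298
  outer loop
   vertex 4.1 3.7 2.8
   vertex 4.2 2.6 3.6
   vertex 3.3 1.8 1.1
  endloop
 endfacet
 facet normal 0.742 0.246 -0.624
  outer loop
   vertex 4.1 3.7 2.8
   vertex 3.3 1.8 1.1
   vertex 2.0 4.2 0.5
  endloop
 endfacet
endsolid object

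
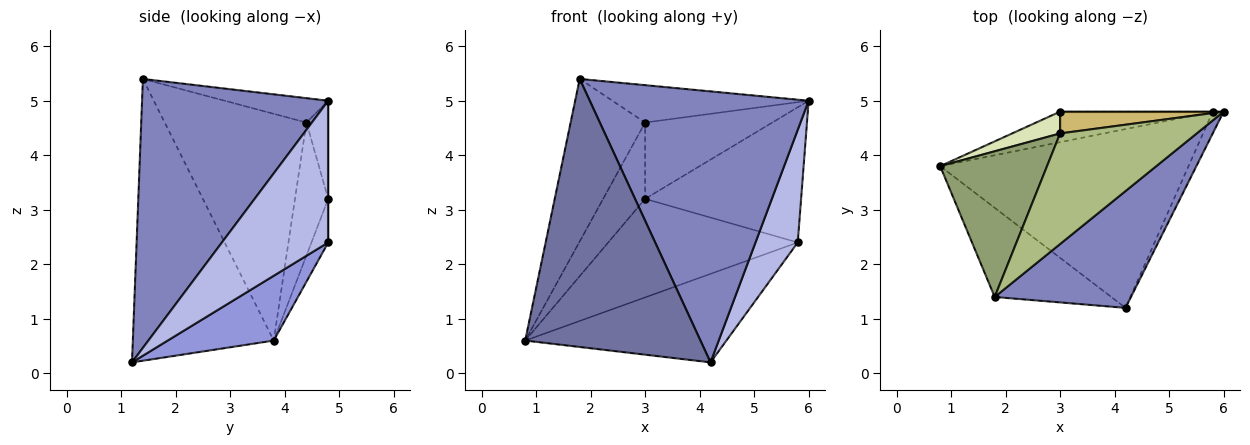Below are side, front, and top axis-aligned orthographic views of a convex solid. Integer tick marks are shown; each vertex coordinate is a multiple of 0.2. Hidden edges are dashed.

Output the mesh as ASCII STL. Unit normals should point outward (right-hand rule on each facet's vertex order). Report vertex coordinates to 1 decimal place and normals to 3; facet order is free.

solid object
 facet normal -0.606 -0.754 -0.251
  outer loop
   vertex 1.8 1.4 5.4
   vertex 0.8 3.8 0.6
   vertex 4.2 1.2 0.2
  endloop
 endfacet
 facet normal 0.616 -0.724 0.312
  outer loop
   vertex 1.8 1.4 5.4
   vertex 4.2 1.2 0.2
   vertex 6.0 4.8 5.0
  endloop
 endfacet
 facet normal 0.228 0.432 -0.873
  outer loop
   vertex 5.8 4.8 2.4
   vertex 4.2 1.2 0.2
   vertex 0.8 3.8 0.6
  endloop
 endfacet
 facet normal 0.927 -0.368 -0.071
  outer loop
   vertex 5.8 4.8 2.4
   vertex 6.0 4.8 5.0
   vertex 4.2 1.2 0.2
  endloop
 endfacet
 facet normal -0.817 0.429 0.385
  outer loop
   vertex 3.0 4.4 4.6
   vertex 0.8 3.8 0.6
   vertex 1.8 1.4 5.4
  endloop
 endfacet
 facet normal -0.167 0.316 0.934
  outer loop
   vertex 3.0 4.4 4.6
   vertex 1.8 1.4 5.4
   vertex 6.0 4.8 5.0
  endloop
 endfacet
 facet normal -0.084 0.952 -0.295
  outer loop
   vertex 3.0 4.8 3.2
   vertex 5.8 4.8 2.4
   vertex 0.8 3.8 0.6
  endloop
 endfacet
 facet normal -0.606 0.765 0.219
  outer loop
   vertex 3.0 4.8 3.2
   vertex 0.8 3.8 0.6
   vertex 3.0 4.4 4.6
  endloop
 endfacet
 facet normal 0.000 1.000 0.000
  outer loop
   vertex 3.0 4.8 3.2
   vertex 6.0 4.8 5.0
   vertex 5.8 4.8 2.4
  endloop
 endfacet
 facet normal -0.163 0.949 0.271
  outer loop
   vertex 3.0 4.8 3.2
   vertex 3.0 4.4 4.6
   vertex 6.0 4.8 5.0
  endloop
 endfacet
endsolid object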